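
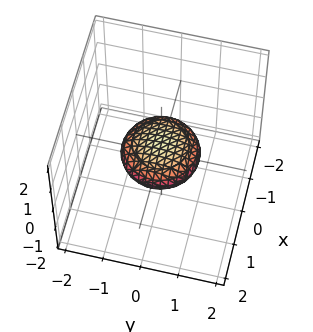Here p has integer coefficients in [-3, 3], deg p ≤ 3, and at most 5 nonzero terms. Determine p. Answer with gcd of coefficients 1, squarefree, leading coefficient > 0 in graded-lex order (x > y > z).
Degree: no degree-1 surface has this shape, so deg p = 2.
Symmetries: every cross-section ⟂ z is a circle, so x, y appear only via x² + y².
From the axis intercepts and sections: the x-axis gridline crossings are at x ∈ {-1, 1}; among the integer gridlines, it crosses the y-axis at y ∈ {-1, 1}.
Assembling these constraints gives the stated polynomial.

x^2 + y^2 + 3*z^2 - 1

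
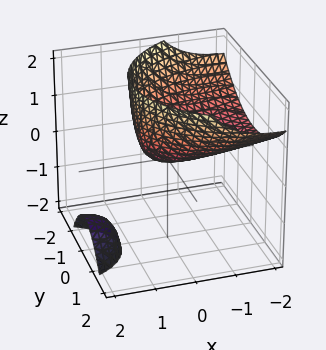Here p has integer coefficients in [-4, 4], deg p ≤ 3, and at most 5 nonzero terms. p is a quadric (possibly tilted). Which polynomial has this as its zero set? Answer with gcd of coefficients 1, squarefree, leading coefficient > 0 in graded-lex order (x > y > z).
x^2 + 3*x*z + 2*y^2 - 3*z

First, I count 2 distinct pieces. They look like related sheets of one shape, so recover p as a whole.
Then, the degree is 2 — a generic line meets the surface in up to 2 points.
Next, observable constraints: it meets the z-axis at z = 0 (among the integer gridlines); it crosses the y-axis at the gridline y = 0.
Finally, fitting integer coefficients to these (and the overall shape) gives p.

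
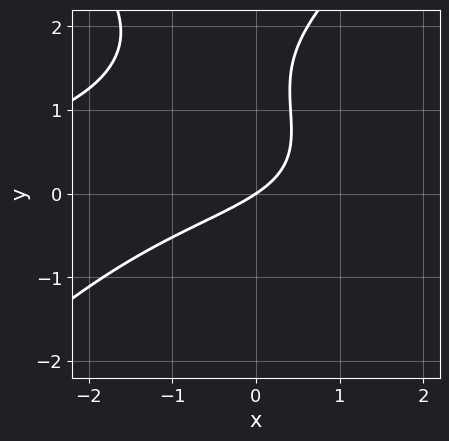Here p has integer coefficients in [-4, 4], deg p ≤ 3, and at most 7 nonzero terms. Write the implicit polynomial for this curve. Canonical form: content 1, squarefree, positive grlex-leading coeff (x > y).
x^2*y - y^3 + 3*y^2 + 2*x - 3*y

deg p = 3. A generic line meets the curve in up to 3 points.
From the axis intercepts and sections: it meets the x-axis at x = 0 (among the integer gridlines); one y-axis crossing is at y = 0.
Matching integer coefficients to the picture gives p.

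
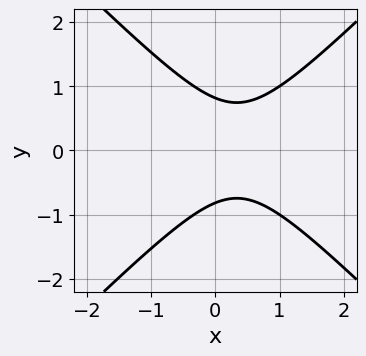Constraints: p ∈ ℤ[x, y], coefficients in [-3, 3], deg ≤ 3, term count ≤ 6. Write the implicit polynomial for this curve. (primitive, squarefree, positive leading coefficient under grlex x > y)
The degree is 2 — no degree-1 curve has this shape.
Symmetries: the y ↦ −y reflection is a symmetry, so y appears only in even powers.
Reading off the gridlines: no x-intercept at any integer in the box.
The integer polynomial consistent with all of this is the stated p.

3*x^2 - 3*y^2 - 2*x + 2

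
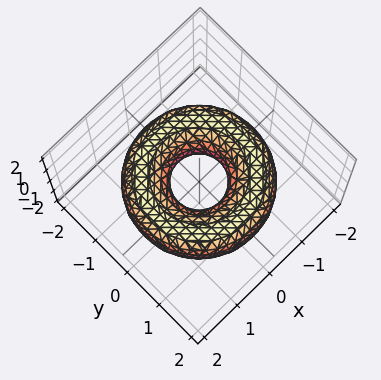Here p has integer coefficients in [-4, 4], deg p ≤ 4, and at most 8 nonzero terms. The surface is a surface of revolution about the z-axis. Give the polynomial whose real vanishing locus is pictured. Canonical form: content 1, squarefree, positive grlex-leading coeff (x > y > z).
First, deg p = 4.
Then, by symmetry, every cross-section ⟂ z is a circle, so x, y appear only via x² + y².
Then, against the integer gridlines: a circular section at z = 0 has radius between 0 and 1; it misses every integer gridline on the z-axis.
Finally, the integer polynomial consistent with all of this is the stated p.

x^4 + 2*x^2*y^2 + y^4 - 3*x^2 - 3*y^2 + 3*z^2 + 1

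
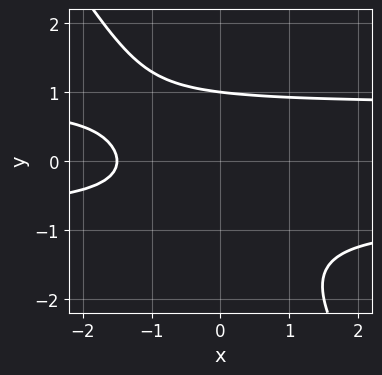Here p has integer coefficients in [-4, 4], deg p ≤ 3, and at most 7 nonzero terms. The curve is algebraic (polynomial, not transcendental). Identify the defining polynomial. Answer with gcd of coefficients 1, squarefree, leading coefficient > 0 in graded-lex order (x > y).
1. deg p = 3.
2. Reading off the gridlines: one y-axis crossing is at y = 1.
3. These observations pin down the coefficients.

3*x*y^2 + 2*y^3 + y^2 - 2*x - 3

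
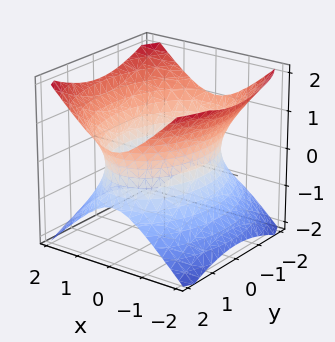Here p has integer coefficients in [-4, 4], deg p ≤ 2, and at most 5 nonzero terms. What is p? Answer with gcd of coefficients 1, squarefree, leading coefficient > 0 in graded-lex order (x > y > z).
(a) deg p = 2. One connected sheet with a waist; a quadric.
(b) Symmetries: the z ↦ −z reflection is a symmetry, so z appears only in even powers; the x ↦ −x reflection is a symmetry, so x appears only in even powers; mirror symmetry y ↦ −y ⇒ only even powers of y.
(c) Reading off the gridlines: no z-intercept at any integer in the box.
(d) Putting this together gives p.

2*x^2 + y^2 - 2*z^2 - 3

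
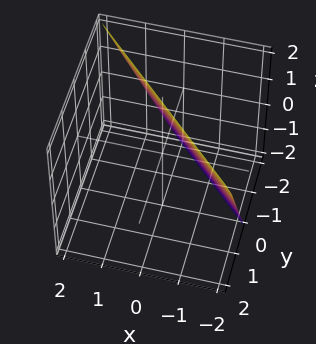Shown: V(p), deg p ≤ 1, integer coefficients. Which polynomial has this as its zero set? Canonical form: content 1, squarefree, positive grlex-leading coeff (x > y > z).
2*x + 2*y - z + 2

1. The degree is 1 — every cross-section is a straight line — this is a plane.
2. Reading off the gridlines: it crosses the x-axis at the gridline x = -1; one y-axis crossing is at y = -1; one z-axis crossing is at z = 2.
3. Putting this together gives p.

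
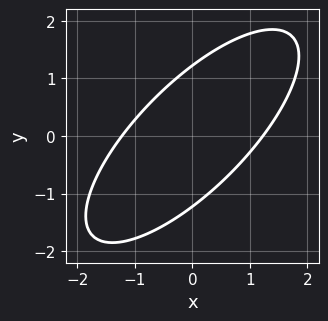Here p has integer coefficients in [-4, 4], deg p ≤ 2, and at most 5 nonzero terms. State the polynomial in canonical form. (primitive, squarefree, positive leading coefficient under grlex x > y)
1. deg p = 2. No degree-1 curve has this shape.
2. Putting this together gives p.

2*x^2 - 3*x*y + 2*y^2 - 3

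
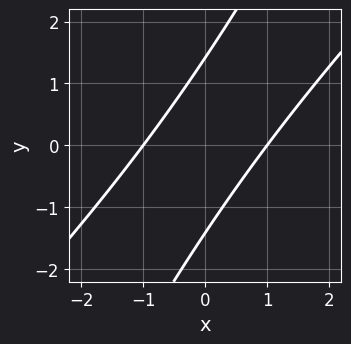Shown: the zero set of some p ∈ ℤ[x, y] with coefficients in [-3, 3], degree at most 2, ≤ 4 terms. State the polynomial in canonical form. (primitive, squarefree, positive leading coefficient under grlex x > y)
Degree: no degree-1 curve has this shape, so deg p = 2.
Observable constraints: the x-axis gridline crossings are at x ∈ {-1, 1}.
The integer polynomial consistent with all of this is the stated p.

2*x^2 - 3*x*y + y^2 - 2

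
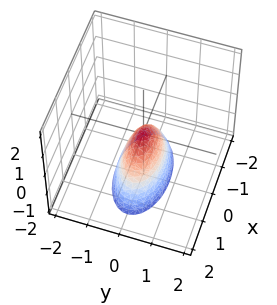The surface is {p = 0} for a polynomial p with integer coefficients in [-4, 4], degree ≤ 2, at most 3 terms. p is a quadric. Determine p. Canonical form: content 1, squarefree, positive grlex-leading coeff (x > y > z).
x^2 + 3*y^2 + z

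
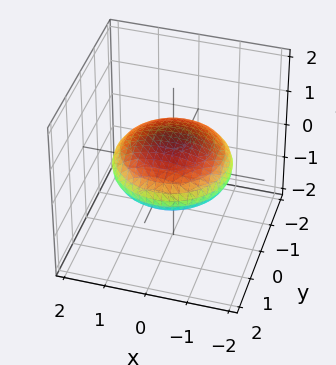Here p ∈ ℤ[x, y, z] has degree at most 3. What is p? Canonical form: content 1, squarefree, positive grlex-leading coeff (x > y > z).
x^2 + y^2 + 3*z^2 - 2

1. Degree: a closed, bounded, convex surface; a quadric, so deg p = 2.
2. Symmetries: mirror symmetry z ↦ −z ⇒ only even powers of z; every cross-section ⟂ z is a circle, so x, y appear only via x² + y².
3. Observable constraints: a circular section at z = 0 has radius between 1 and 2.
4. Solving for integer coefficients yields p as stated.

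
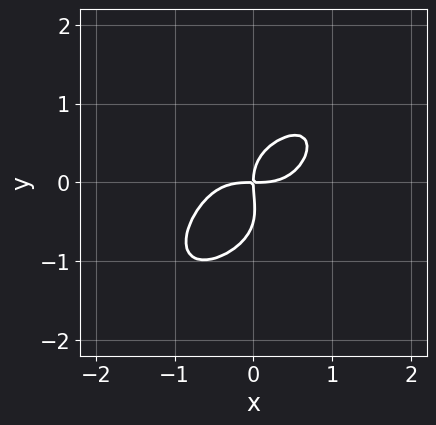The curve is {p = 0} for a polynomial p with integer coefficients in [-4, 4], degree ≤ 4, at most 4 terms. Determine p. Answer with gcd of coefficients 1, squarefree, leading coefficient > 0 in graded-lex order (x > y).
1. deg p = 4. A generic line meets the curve in up to 4 points.
2. Reading off the gridlines: it meets the y-axis at y = 0 (among the integer gridlines); it crosses the x-axis at the gridline x = 0.
3. Putting this together gives p.

2*x^4 + 2*y^4 + y^3 - 2*x*y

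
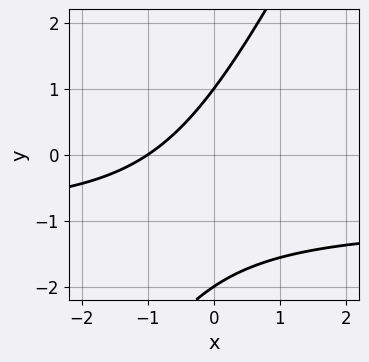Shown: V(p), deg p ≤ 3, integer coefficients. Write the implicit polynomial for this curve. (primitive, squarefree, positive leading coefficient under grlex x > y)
2*x*y - y^2 + 2*x - y + 2

First, deg p = 2. The shape is more complex than any degree-1 curve.
Next, from the visible intercepts: one x-axis crossing is at x = -1; the y-axis gridline crossings are at y ∈ {-2, 1}.
Finally, assembling these constraints gives the stated polynomial.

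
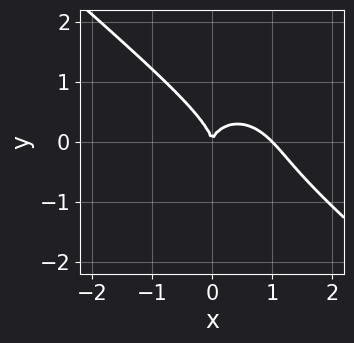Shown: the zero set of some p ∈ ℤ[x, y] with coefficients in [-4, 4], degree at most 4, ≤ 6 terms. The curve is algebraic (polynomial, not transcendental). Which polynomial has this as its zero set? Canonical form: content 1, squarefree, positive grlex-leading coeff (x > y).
3*x^3 + 3*x^2*y + 2*x*y^2 + 3*y^3 - 3*x^2

(a) deg p = 3. A generic line meets the curve in up to 3 points.
(b) From the axis intercepts and sections: it meets the y-axis at y = 0 (among the integer gridlines); among the integer gridlines, it crosses the x-axis at x ∈ {0, 1}.
(c) Matching integer coefficients to the picture gives p.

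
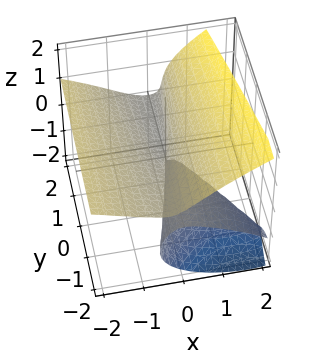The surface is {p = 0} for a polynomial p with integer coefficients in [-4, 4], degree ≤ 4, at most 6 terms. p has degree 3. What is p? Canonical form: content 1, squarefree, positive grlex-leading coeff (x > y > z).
I count 2 distinct pieces. Treating them together as one polynomial.
deg p = 3. No degree-2 surface has this shape.
Against the integer gridlines: it meets the z-axis at z = 0 (among the integer gridlines); it meets the x-axis at x = 0 (among the integer gridlines).
Together with the visible shape, these determine p as stated. Check: (0, -2, 0) on the y-axis lies on the surface, and p(0, -2, 0) = 0. ✓

y*z^2 - 2*z^3 + 2*x^2 + 3*x*z - y*z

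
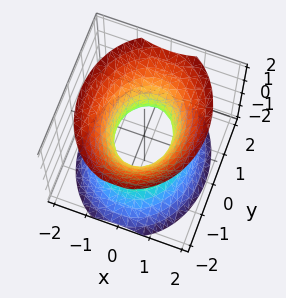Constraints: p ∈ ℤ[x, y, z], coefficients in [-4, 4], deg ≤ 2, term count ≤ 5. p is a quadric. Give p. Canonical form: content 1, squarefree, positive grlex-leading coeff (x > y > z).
1. Degree: an hourglass — one-sheet hyperboloid; a quadric, so deg p = 2.
2. Symmetries: mirror symmetry x ↦ −x ⇒ only even powers of x; the z ↦ −z reflection is a symmetry, so z appears only in even powers; the y ↦ −y reflection is a symmetry, so y appears only in even powers.
3. Reading off the gridlines: the surface avoids every integer z-axis point in the box; among the integer gridlines, it crosses the y-axis at y ∈ {-1, 1}.
4. Matching integer coefficients to the picture gives p.

3*x^2 + 2*y^2 - 2*z^2 - 2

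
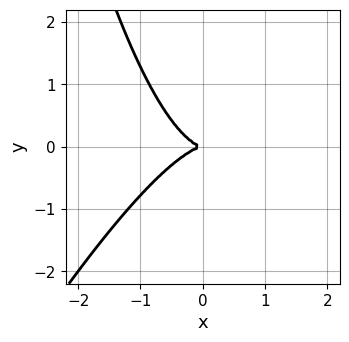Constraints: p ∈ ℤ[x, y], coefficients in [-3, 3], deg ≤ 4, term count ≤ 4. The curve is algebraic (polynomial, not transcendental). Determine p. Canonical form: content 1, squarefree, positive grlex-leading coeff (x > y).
1. deg p = 3. No degree-2 curve has this shape.
2. Checking where it meets the axes: one y-axis crossing is at y = 0; it crosses the x-axis at the gridline x = 0.
3. Matching integer coefficients to the picture gives p.

2*x^3 - x^2*y + 2*y^2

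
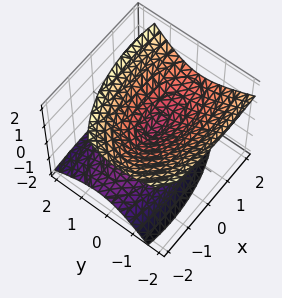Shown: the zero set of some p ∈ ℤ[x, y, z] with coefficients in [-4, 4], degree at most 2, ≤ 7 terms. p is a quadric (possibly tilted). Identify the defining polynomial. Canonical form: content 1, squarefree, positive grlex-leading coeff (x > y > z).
x^2 - x*z + 3*y^2 + 2*y*z - 3*z^2

(a) The picture has 2 separate pieces. Treating them together as one polynomial.
(b) Degree: a generic line meets the surface in up to 2 points, so deg p = 2.
(c) Against the integer gridlines: it crosses the x-axis at the gridline x = 0; one z-axis crossing is at z = 0; it crosses the y-axis at the gridline y = 0.
(d) These observations pin down the coefficients.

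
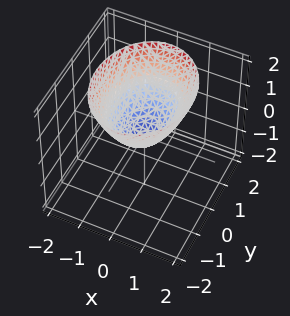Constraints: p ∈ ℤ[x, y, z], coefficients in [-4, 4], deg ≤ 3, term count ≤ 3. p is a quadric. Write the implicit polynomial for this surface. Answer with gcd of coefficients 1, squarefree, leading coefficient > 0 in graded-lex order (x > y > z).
3*x^2 + 2*y^2 - 3*z

1. The degree is 2 — a single bowl opening along one axis; a quadric.
2. Symmetries: it's symmetric under y → −y, forcing even powers of y; it's symmetric under x → −x, forcing even powers of x.
3. Checking where it meets the axes: one y-axis crossing is at y = 0; one z-axis crossing is at z = 0; one x-axis crossing is at x = 0.
4. Solving for integer coefficients yields p as stated.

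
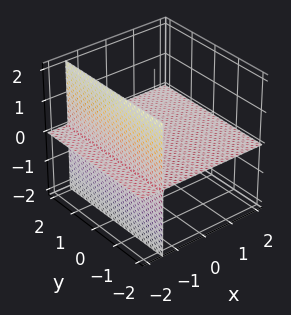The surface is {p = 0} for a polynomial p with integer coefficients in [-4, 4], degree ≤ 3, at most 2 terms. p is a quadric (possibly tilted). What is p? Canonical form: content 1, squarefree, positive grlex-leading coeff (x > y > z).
2*x*z + 3*z

First, the picture has 2 separate pieces. Treating them together as one polynomial.
Next, the degree is 2 — a generic line meets the surface in up to 2 points.
Next, against the integer gridlines: the visible x-axis segment lies entirely on the surface; the visible y-axis segment lies entirely on the surface; it crosses the z-axis at the gridline z = 0.
Finally, together with the visible shape, these determine p as stated.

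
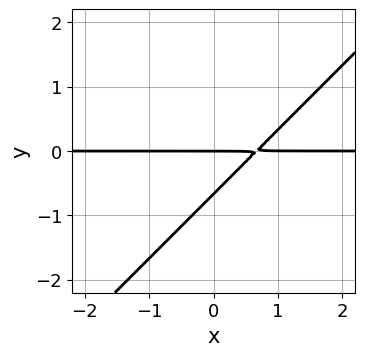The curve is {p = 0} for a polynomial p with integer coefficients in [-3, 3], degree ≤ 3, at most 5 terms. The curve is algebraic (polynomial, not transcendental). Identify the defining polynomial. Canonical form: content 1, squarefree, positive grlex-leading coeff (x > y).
(a) Degree: a generic line meets the curve in up to 2 points, so deg p = 2.
(b) From the visible intercepts: one y-axis crossing is at y = 0; the visible x-axis segment lies entirely on the curve.
(c) Fitting integer coefficients to these (and the overall shape) gives p.

3*x*y - 3*y^2 - 2*y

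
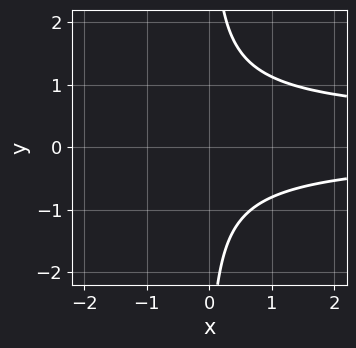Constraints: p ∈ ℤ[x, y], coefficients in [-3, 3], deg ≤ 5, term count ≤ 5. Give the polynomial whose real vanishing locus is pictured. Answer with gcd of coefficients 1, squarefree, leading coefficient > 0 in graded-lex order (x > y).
x*y^3 + 3*x*y^2 - x*y - y - 3

First, deg p = 4. A generic line meets the curve in up to 4 points.
Then, reading off the gridlines: no y-intercept at any integer in the box; the curve avoids every integer x-axis point in the box.
Finally, the integer polynomial consistent with all of this is the stated p.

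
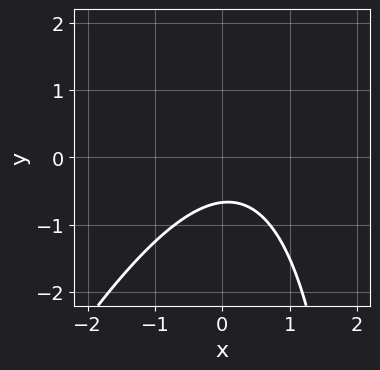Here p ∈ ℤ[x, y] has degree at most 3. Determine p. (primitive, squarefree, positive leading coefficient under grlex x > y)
2*x^2 - x*y - x + 3*y + 2

First, deg p = 2.
Then, from the axis intercepts and sections: it misses every integer gridline on the x-axis.
Finally, the integer polynomial consistent with all of this is the stated p.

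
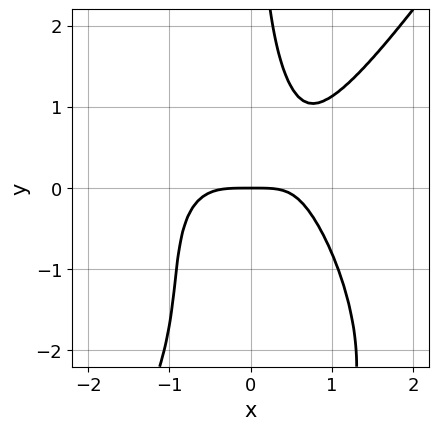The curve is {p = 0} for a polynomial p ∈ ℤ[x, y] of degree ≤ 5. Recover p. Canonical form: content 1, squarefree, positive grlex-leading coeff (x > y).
3*x^4 - x*y^3 - 3*x*y^2 - x*y + 3*y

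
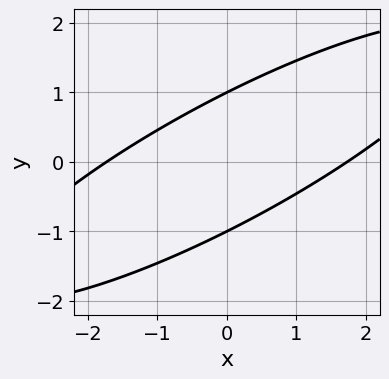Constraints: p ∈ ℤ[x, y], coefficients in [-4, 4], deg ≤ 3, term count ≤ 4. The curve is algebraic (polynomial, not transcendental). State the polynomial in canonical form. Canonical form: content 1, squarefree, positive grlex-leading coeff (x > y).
(a) Degree: no degree-1 curve has this shape, so deg p = 2.
(b) From the visible intercepts: the y-axis gridline crossings are at y ∈ {-1, 1}.
(c) Together with the visible shape, these determine p as stated.

x^2 - 3*x*y + 3*y^2 - 3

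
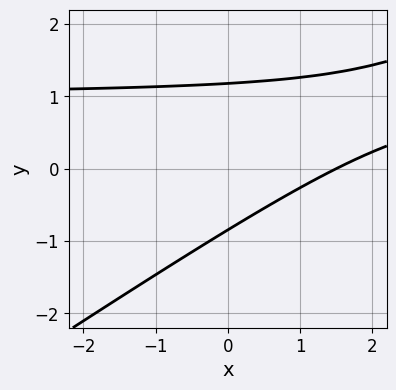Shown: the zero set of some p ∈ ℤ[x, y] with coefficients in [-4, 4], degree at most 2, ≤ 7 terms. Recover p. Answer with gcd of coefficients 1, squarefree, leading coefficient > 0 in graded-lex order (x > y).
2*x*y - 3*y^2 - 2*x + y + 3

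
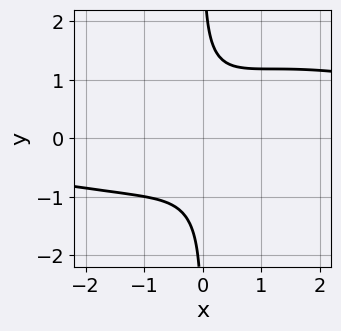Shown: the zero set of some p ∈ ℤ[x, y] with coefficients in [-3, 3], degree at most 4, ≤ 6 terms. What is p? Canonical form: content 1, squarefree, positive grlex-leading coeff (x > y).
x^3*y + 3*x*y^3 - x^2*y - 3*x^2 - 2

(a) deg p = 4.
(b) Checking where it meets the axes: it misses every integer gridline on the x-axis; the curve avoids every integer y-axis point in the box.
(c) Solving for integer coefficients yields p as stated.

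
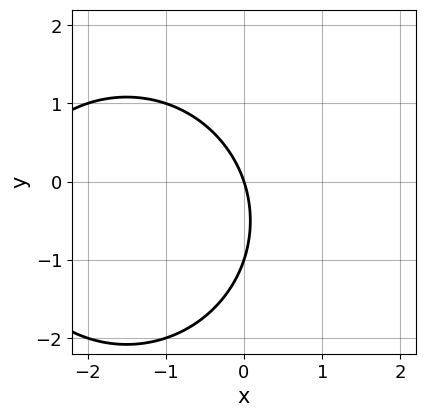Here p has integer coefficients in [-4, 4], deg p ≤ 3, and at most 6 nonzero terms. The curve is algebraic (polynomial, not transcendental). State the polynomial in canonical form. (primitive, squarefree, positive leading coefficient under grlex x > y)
deg p = 2. The shape is more complex than any degree-1 curve.
Observable constraints: it meets the x-axis at x = 0 (among the integer gridlines); the y-axis gridline crossings are at y ∈ {-1, 0}.
The integer polynomial consistent with all of this is the stated p.

x^2 + y^2 + 3*x + y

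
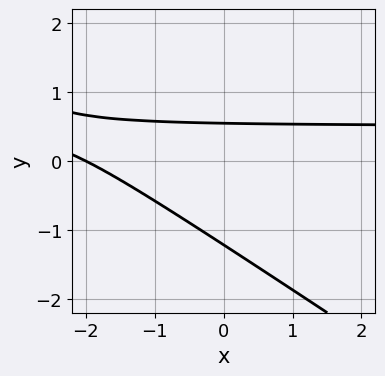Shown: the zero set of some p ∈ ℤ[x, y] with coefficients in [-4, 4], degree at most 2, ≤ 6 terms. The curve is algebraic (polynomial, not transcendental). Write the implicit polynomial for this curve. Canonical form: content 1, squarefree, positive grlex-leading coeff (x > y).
2*x*y + 3*y^2 - x + 2*y - 2

First, deg p = 2. No degree-1 curve has this shape.
Next, from the visible intercepts: one x-axis crossing is at x = -2.
Finally, these observations pin down the coefficients.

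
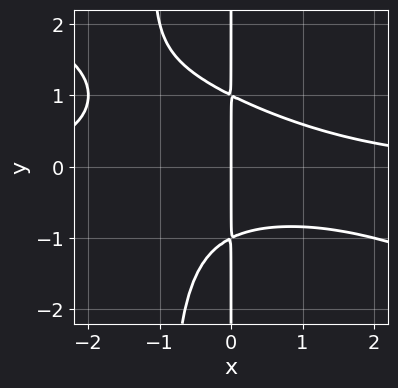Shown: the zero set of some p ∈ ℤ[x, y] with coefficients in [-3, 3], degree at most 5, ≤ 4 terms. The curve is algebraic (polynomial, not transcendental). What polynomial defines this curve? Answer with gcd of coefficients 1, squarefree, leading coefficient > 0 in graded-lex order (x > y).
deg p = 4. No degree-3 curve has this shape.
From the visible intercepts: every point of the y-axis in the box is on the curve; one x-axis crossing is at x = 0.
The integer polynomial consistent with all of this is the stated p.

x^3*y + 2*x^2*y^2 + 2*x*y^2 - 2*x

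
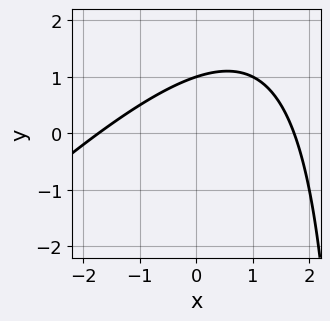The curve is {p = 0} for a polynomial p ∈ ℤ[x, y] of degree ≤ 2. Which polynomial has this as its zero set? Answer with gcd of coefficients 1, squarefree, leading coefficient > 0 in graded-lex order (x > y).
x^2 - x*y + 3*y - 3

1. Degree: no degree-1 curve has this shape, so deg p = 2.
2. From the visible intercepts: it crosses the y-axis at the gridline y = 1.
3. Matching integer coefficients to the picture gives p.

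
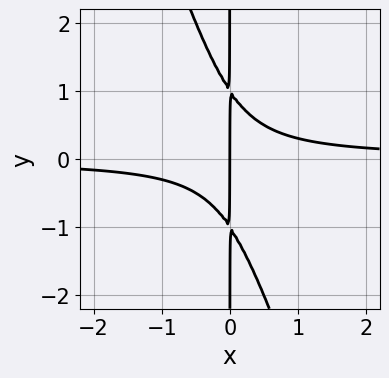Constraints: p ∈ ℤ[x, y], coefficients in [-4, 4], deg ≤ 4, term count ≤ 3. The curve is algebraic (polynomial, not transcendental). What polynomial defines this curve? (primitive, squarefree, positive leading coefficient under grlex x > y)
First, degree: a generic line meets the curve in up to 3 points, so deg p = 3.
Then, against the integer gridlines: the visible y-axis segment lies entirely on the curve; one x-axis crossing is at x = 0.
Finally, these observations pin down the coefficients.

3*x^2*y + x*y^2 - x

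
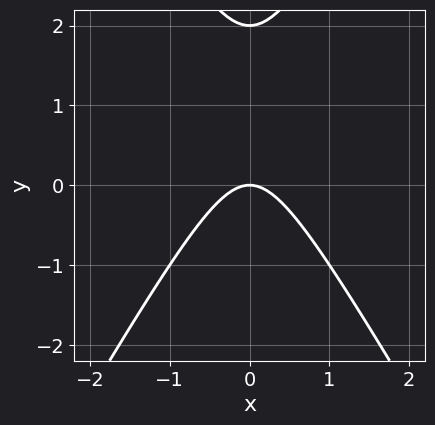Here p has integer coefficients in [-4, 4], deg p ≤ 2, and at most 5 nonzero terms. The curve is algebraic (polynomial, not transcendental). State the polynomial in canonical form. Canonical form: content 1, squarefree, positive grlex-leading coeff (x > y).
First, the degree is 2 — no degree-1 curve has this shape.
Next, symmetries: it's symmetric under x → −x, forcing even powers of x.
Then, reading off the gridlines: the y-axis gridline crossings are at y ∈ {0, 2}; it crosses the x-axis at the gridline x = 0.
Finally, fitting integer coefficients to these (and the overall shape) gives p.

3*x^2 - y^2 + 2*y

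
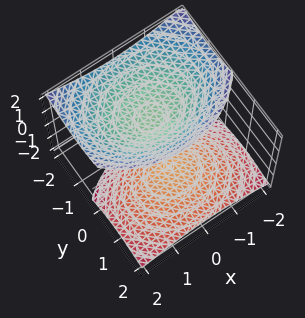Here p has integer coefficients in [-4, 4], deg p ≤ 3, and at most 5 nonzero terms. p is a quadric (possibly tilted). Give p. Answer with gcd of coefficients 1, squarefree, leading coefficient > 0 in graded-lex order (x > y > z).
2*x^2 + 3*y^2 + 3*y*z - 3*z^2 + 3

1. There are 2 components.
2. Degree: no degree-1 surface has this shape, so deg p = 2.
3. Observable constraints: the z-axis gridline crossings are at z ∈ {-1, 1}; it misses every integer gridline on the x-axis; it misses every integer gridline on the y-axis.
4. Fitting integer coefficients to these (and the overall shape) gives p.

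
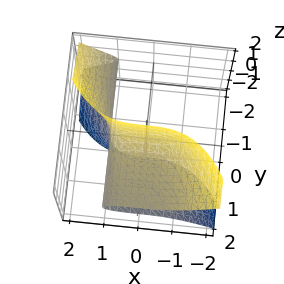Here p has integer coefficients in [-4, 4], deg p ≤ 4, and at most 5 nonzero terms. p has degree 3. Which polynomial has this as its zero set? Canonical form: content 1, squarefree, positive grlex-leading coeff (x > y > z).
1. The degree is 3 — the shape is more complex than any degree-2 surface.
2. Checking where it meets the axes: no z-intercept at any integer in the box; one x-axis crossing is at x = 1.
3. Assembling these constraints gives the stated polynomial.

x^3 + 2*y*z^2 - 1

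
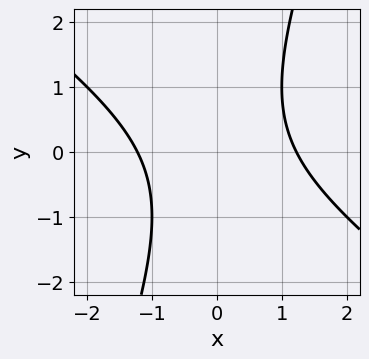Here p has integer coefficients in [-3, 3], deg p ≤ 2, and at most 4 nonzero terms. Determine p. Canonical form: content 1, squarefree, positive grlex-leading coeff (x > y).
2*x^2 + 2*x*y - y^2 - 3

1. deg p = 2. The shape is more complex than any degree-1 curve.
2. Observable constraints: the curve avoids every integer y-axis point in the box.
3. Matching integer coefficients to the picture gives p.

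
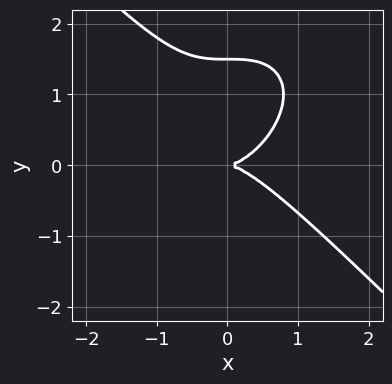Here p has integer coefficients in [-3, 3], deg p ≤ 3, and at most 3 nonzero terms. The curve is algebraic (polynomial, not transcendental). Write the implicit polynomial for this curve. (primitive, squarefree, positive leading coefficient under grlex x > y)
2*x^3 + 2*y^3 - 3*y^2

(a) Degree: no degree-2 curve has this shape, so deg p = 3.
(b) Against the integer gridlines: it crosses the y-axis at the gridline y = 0; one x-axis crossing is at x = 0.
(c) Together with the visible shape, these determine p as stated.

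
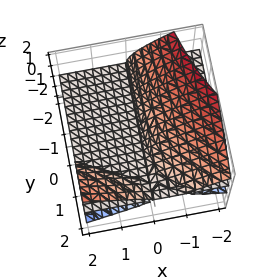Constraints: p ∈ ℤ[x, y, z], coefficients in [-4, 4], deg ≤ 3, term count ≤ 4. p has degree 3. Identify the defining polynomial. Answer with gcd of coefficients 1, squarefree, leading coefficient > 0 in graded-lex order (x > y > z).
1. The picture has 2 separate pieces. Treating them together as one polynomial.
2. Degree: no degree-2 surface has this shape, so deg p = 3.
3. Reading off the gridlines: it meets the z-axis at z = 0 (among the integer gridlines); the visible y-axis segment lies entirely on the surface; the visible x-axis segment lies entirely on the surface.
4. Matching integer coefficients to the picture gives p.

x^2*z + 2*x*y*z - 3*z^3 - 3*x*z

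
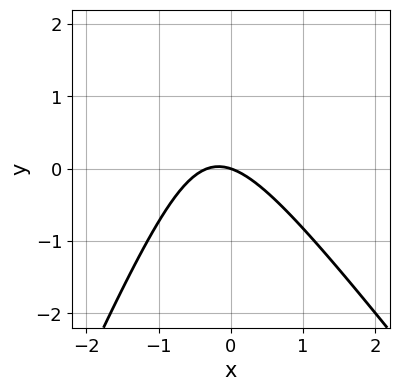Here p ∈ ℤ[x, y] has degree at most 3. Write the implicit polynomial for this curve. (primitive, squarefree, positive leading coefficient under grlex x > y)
1. The degree is 2 — the shape is more complex than any degree-1 curve.
2. Against the integer gridlines: it meets the x-axis at x = 0 (among the integer gridlines); one y-axis crossing is at y = 0.
3. The integer polynomial consistent with all of this is the stated p.

3*x^2 + x*y - y^2 + x + 3*y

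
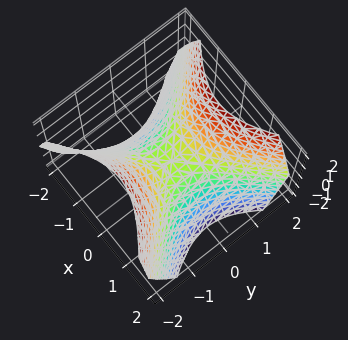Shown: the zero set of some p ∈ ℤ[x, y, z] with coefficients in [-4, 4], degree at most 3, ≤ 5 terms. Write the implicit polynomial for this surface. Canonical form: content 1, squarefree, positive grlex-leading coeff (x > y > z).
x^2 - y^2 + z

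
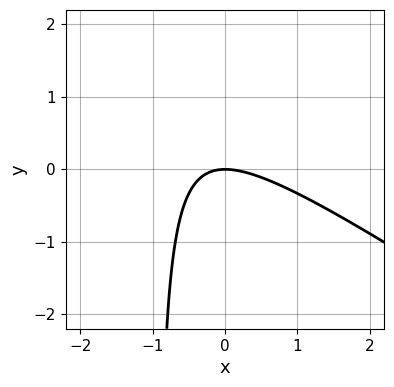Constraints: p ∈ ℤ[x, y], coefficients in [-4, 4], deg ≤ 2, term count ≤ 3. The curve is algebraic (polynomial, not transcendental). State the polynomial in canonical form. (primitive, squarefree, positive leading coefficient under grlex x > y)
2*x^2 + 3*x*y + 3*y

First, degree: the shape is more complex than any degree-1 curve, so deg p = 2.
Then, against the integer gridlines: one x-axis crossing is at x = 0; it crosses the y-axis at the gridline y = 0.
Finally, matching integer coefficients to the picture gives p.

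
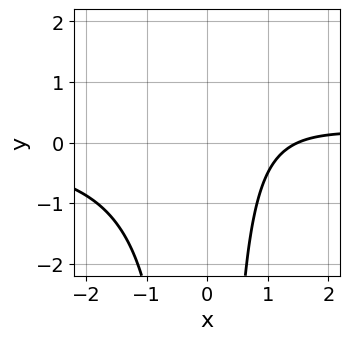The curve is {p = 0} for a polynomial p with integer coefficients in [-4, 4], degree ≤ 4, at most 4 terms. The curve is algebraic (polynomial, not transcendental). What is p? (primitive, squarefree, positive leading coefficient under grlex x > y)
2*x^2*y - 2*x + 3

(a) deg p = 3.
(b) Reading off the gridlines: no y-intercept at any integer in the box.
(c) Matching integer coefficients to the picture gives p.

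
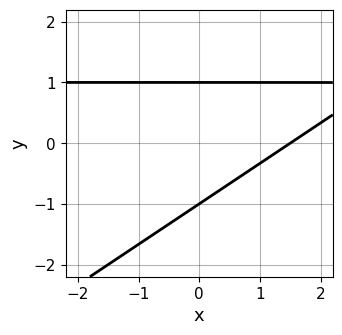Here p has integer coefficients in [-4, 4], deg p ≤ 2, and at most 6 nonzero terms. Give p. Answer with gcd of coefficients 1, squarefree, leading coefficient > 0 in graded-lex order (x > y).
The degree is 2 — no degree-1 curve has this shape.
Checking where it meets the axes: among the integer gridlines, it crosses the y-axis at y ∈ {-1, 1}.
Fitting integer coefficients to these (and the overall shape) gives p.

2*x*y - 3*y^2 - 2*x + 3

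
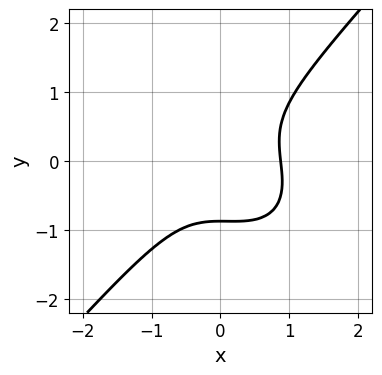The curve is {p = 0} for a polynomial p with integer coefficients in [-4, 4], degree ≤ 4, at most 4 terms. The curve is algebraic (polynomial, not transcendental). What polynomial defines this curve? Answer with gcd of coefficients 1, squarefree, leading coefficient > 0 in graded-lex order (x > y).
3*x^3 + x^2*y - 3*y^3 - 2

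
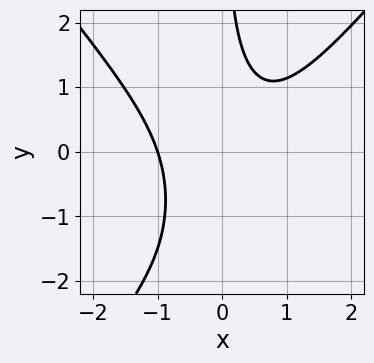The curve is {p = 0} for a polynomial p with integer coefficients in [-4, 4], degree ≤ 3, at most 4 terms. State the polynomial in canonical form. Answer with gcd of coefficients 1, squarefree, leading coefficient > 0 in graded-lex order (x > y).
(a) deg p = 3. No degree-2 curve has this shape.
(b) From the axis intercepts and sections: one x-axis crossing is at x = -1; no y-intercept at any integer in the box.
(c) Fitting integer coefficients to these (and the overall shape) gives p.

3*x^3 - 2*x*y^2 - 3*x*y + 3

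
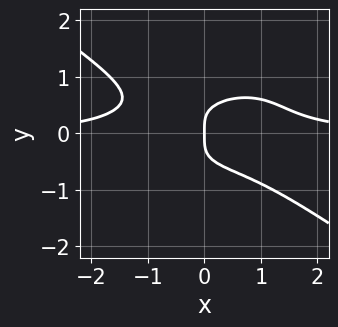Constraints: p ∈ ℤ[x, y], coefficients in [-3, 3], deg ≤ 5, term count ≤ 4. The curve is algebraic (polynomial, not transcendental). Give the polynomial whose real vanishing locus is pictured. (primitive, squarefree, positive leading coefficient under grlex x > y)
x^3*y + 3*y^4 - x

First, deg p = 4. A generic line meets the curve in up to 4 points.
Next, from the visible intercepts: it crosses the y-axis at the gridline y = 0; it crosses the x-axis at the gridline x = 0.
Finally, the integer polynomial consistent with all of this is the stated p.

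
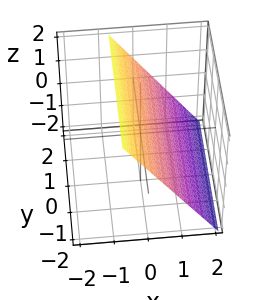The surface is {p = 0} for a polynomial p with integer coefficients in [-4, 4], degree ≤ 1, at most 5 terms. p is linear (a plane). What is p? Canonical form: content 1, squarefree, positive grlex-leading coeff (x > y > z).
(a) Degree: the surface is flat (a plane), so deg p = 1.
(b) Against the integer gridlines: no y-intercept at any integer in the box; one z-axis crossing is at z = 1.
(c) Matching integer coefficients to the picture gives p.

3*x + 2*z - 2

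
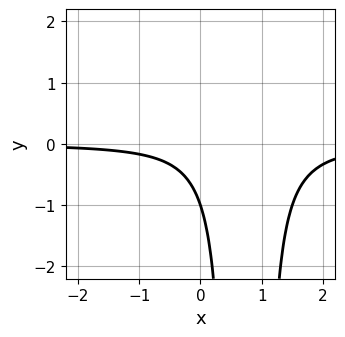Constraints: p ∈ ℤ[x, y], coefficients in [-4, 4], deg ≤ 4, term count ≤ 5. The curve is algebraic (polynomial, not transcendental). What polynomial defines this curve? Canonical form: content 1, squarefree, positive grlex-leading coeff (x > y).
2*x^2*y - 3*x*y + y + 1

(a) Degree: the shape is more complex than any degree-2 curve, so deg p = 3.
(b) Against the integer gridlines: no x-intercept at any integer in the box; it crosses the y-axis at the gridline y = -1.
(c) Matching integer coefficients to the picture gives p.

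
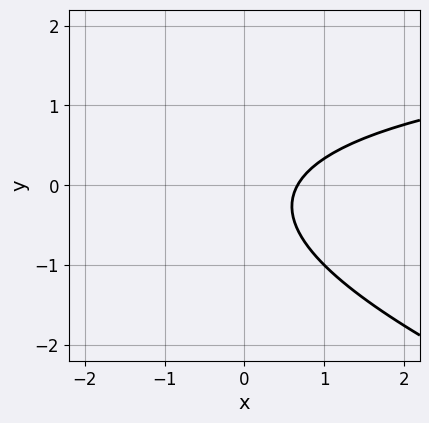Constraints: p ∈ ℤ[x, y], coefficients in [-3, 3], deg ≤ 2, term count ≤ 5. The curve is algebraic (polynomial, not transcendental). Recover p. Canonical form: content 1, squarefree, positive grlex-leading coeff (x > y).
x*y + 3*y^2 - 3*x + y + 2

Degree: the shape is more complex than any degree-1 curve, so deg p = 2.
From the visible intercepts: no y-intercept at any integer in the box.
Matching integer coefficients to the picture gives p.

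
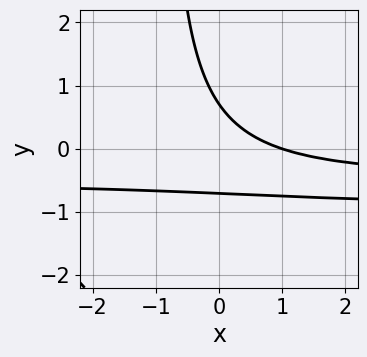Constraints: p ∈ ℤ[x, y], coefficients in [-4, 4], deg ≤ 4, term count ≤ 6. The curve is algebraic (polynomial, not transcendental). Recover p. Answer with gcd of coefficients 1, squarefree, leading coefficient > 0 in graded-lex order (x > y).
2*x*y^2 + 3*x*y + 2*y^2 + x - 1

1. Degree: no degree-2 curve has this shape, so deg p = 3.
2. From the visible intercepts: one x-axis crossing is at x = 1.
3. The integer polynomial consistent with all of this is the stated p.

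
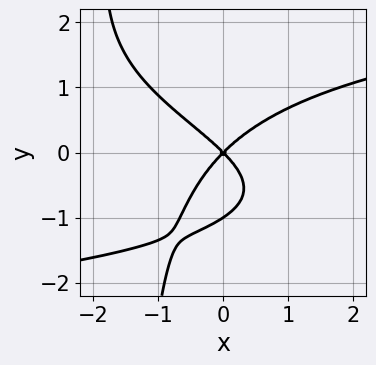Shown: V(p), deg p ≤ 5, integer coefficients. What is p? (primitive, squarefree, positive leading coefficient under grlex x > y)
2*x*y^3 + 3*y^3 - 3*x^2 + 3*y^2

1. The degree is 4 — the shape is more complex than any degree-3 curve.
2. From the visible intercepts: one x-axis crossing is at x = 0; among the integer gridlines, it crosses the y-axis at y ∈ {-1, 0}.
3. Solving for integer coefficients yields p as stated.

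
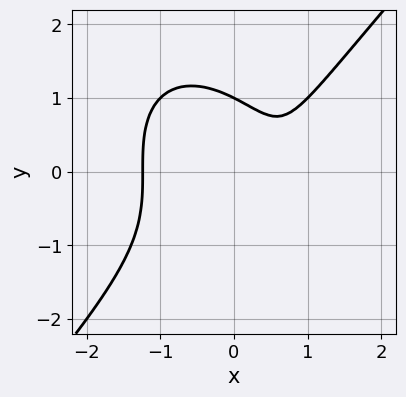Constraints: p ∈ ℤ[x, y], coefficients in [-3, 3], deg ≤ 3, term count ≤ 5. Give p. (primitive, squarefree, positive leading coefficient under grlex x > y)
3*x^3 - 2*y^3 - 3*x + 2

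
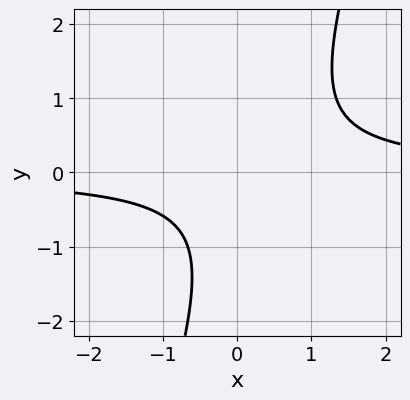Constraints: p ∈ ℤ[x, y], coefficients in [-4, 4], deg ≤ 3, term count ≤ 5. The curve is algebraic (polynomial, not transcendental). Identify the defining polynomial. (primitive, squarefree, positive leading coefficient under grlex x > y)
Degree: the shape is more complex than any degree-1 curve, so deg p = 2.
Reading off the gridlines: the curve avoids every integer y-axis point in the box; it misses every integer gridline on the x-axis.
These observations pin down the coefficients.

3*x*y - y^2 - y - 2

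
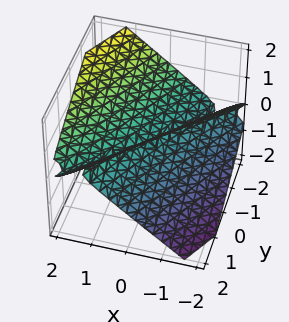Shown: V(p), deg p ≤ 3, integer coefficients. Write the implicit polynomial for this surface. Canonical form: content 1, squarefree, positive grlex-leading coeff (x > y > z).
2*x^2 - 3*x*y + y^2 + y*z - 3*z^2

(a) deg p = 2. A generic line meets the surface in up to 2 points.
(b) From the axis intercepts and sections: it meets the y-axis at y = 0 (among the integer gridlines); it meets the x-axis at x = 0 (among the integer gridlines); it meets the z-axis at z = 0 (among the integer gridlines).
(c) The integer polynomial consistent with all of this is the stated p.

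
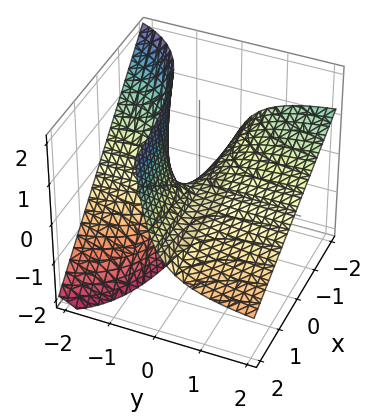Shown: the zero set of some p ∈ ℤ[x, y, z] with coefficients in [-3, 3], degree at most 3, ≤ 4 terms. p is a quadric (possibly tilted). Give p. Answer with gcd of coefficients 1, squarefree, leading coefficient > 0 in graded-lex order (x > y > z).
2*x*y + 3*y*z + 2*z

1. The degree is 2 — the shape is more complex than any degree-1 surface.
2. Checking where it meets the axes: every point of the y-axis in the box is on the surface; it crosses the z-axis at the gridline z = 0.
3. Matching integer coefficients to the picture gives p. Check: (-2, 0, 0) on the x-axis lies on the surface, and p(-2, 0, 0) = 0. ✓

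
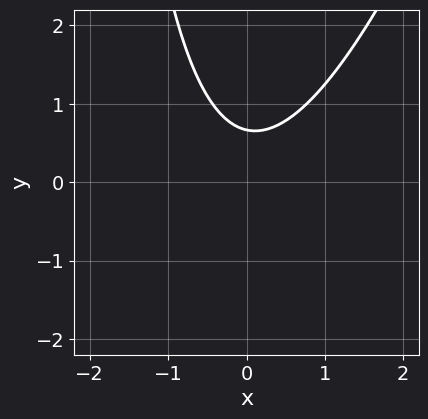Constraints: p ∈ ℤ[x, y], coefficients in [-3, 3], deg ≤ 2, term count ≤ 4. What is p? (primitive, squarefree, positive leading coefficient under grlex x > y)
1. Degree: a generic line meets the curve in up to 2 points, so deg p = 2.
2. Observable constraints: the curve avoids every integer x-axis point in the box.
3. Solving for integer coefficients yields p as stated.

3*x^2 - x*y - 3*y + 2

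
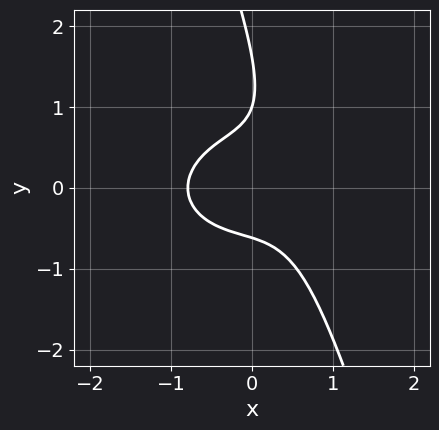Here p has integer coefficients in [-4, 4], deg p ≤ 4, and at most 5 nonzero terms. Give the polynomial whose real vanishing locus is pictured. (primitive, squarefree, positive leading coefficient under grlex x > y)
2*x^3 + 3*x*y^2 + y^3 - 2*y^2 + 1

First, degree: the shape is more complex than any degree-2 curve, so deg p = 3.
Next, from the axis intercepts and sections: one y-axis crossing is at y = 1.
Finally, the integer polynomial consistent with all of this is the stated p.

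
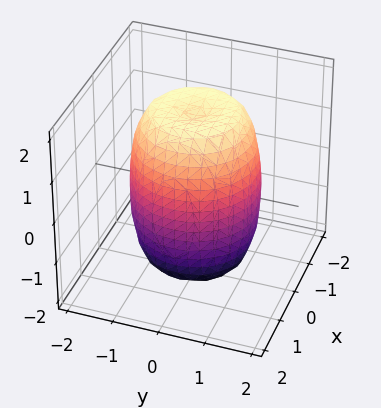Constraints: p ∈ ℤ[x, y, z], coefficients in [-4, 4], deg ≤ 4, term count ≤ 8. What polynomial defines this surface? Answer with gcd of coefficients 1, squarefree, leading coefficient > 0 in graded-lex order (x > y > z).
2*x^4 + 4*x^2*y^2 + 2*y^4 - 2*x^2 - 2*y^2 + z^2 - 3

deg p = 4. No degree-3 surface has this shape.
Symmetry: the z-axis is an axis of rotation, so x and y enter only as x² + y².
Observable constraints: a circular section at z = 0 has radius between 1 and 2.
Together with the visible shape, these determine p as stated.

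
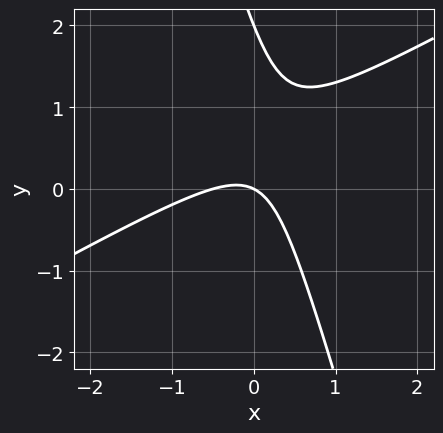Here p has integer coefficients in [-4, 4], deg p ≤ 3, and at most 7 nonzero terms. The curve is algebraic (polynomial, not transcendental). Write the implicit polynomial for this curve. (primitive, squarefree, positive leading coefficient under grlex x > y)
The degree is 2 — no degree-1 curve has this shape.
Against the integer gridlines: among the integer gridlines, it crosses the y-axis at y ∈ {0, 2}; one x-axis crossing is at x = 0.
Matching integer coefficients to the picture gives p.

2*x^2 - 3*x*y - y^2 + x + 2*y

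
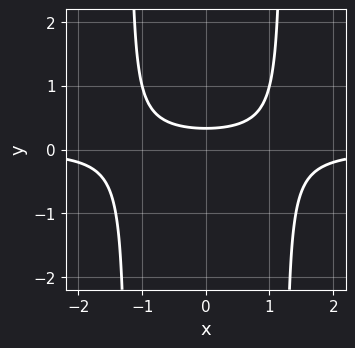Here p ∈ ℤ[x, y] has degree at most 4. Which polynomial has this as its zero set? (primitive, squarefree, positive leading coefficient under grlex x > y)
deg p = 3.
Symmetries: it's symmetric under x → −x, forcing even powers of x.
Observable constraints: it misses every integer gridline on the x-axis.
Putting this together gives p.

2*x^2*y - 3*y + 1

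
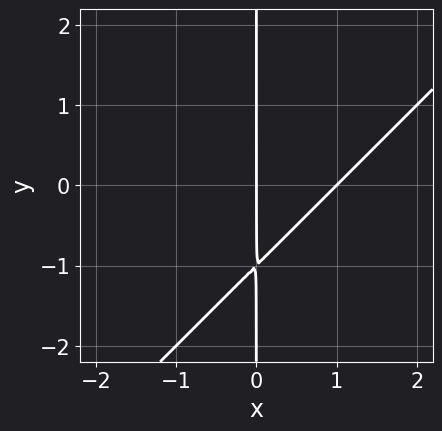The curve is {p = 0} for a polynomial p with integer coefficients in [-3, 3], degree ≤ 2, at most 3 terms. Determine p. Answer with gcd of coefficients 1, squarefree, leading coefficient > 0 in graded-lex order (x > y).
x^2 - x*y - x

First, the degree is 2 — no degree-1 curve has this shape.
Next, checking where it meets the axes: among the integer gridlines, it crosses the x-axis at x ∈ {0, 1}; every point of the y-axis in the box is on the curve.
Finally, solving for integer coefficients yields p as stated.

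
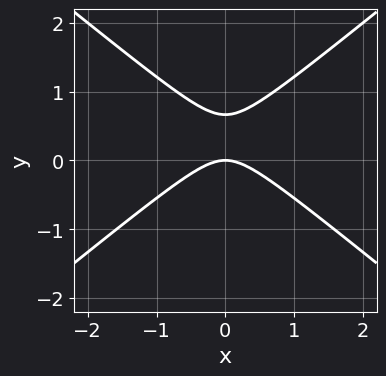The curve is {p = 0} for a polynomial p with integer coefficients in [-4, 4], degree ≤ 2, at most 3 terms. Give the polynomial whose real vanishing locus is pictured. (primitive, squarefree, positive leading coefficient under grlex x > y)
2*x^2 - 3*y^2 + 2*y

1. Degree: a generic line meets the curve in up to 2 points, so deg p = 2.
2. Symmetries: the x ↦ −x reflection is a symmetry, so x appears only in even powers.
3. Observable constraints: one x-axis crossing is at x = 0; one y-axis crossing is at y = 0.
4. Together with the visible shape, these determine p as stated.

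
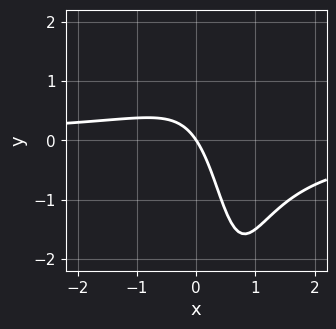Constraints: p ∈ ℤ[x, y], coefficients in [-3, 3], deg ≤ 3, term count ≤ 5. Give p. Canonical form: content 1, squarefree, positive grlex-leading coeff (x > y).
Degree: a generic line meets the curve in up to 3 points, so deg p = 3.
From the axis intercepts and sections: one y-axis crossing is at y = 0; it crosses the x-axis at the gridline x = 0.
These observations pin down the coefficients.

3*x^2*y - 3*x*y + 3*x + 2*y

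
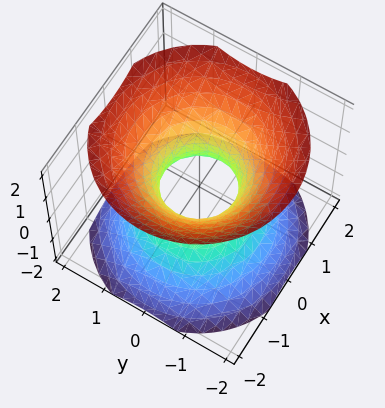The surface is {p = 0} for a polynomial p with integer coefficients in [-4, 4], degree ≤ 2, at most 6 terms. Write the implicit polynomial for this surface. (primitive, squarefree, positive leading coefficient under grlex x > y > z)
1. Degree: one connected sheet with a waist; a quadric, so deg p = 2.
2. By symmetry, the surface is invariant under rotation about z: p = q(x² + y², z); mirror symmetry z ↦ −z ⇒ only even powers of z.
3. From the axis intercepts and sections: the surface avoids every integer z-axis point in the box; a circular section at z = -1 has radius between 1 and 2.
4. Fitting integer coefficients to these (and the overall shape) gives p.

3*x^2 + 3*y^2 - 3*z^2 - 2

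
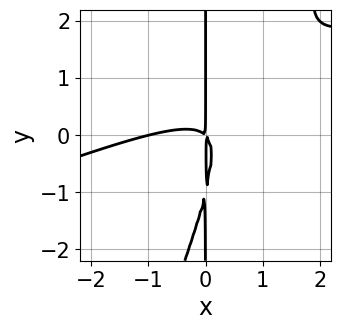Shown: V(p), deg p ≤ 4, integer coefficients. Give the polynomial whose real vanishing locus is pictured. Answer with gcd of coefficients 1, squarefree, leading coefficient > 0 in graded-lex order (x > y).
Degree: the shape is more complex than any degree-2 curve, so deg p = 3.
Against the integer gridlines: every point of the y-axis in the box is on the curve; it crosses the x-axis at the gridline x = -1.
Matching integer coefficients to the picture gives p.

x^3 - 3*x^2*y + x*y^2 + x^2 + x*y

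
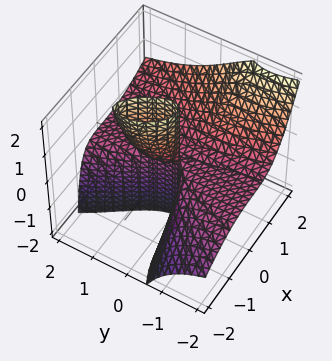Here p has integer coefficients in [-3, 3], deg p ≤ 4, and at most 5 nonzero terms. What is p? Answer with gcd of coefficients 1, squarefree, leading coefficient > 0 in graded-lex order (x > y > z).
(a) The picture has 2 separate pieces. They look like related sheets of one shape, so recover p as a whole.
(b) Degree: the shape is more complex than any degree-2 surface, so deg p = 3.
(c) Reading off the gridlines: the visible z-axis segment lies entirely on the surface; it meets the x-axis at x = 0 (among the integer gridlines).
(d) Assembling these constraints gives the stated polynomial. Check: (0, 1, 0) on the y-axis lies on the surface, and p(0, 1, 0) = 0. ✓

2*x^3 - 2*x^2*z - 3*x*y*z - 2*y^2*z - 2*x*z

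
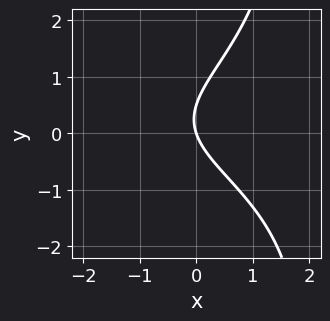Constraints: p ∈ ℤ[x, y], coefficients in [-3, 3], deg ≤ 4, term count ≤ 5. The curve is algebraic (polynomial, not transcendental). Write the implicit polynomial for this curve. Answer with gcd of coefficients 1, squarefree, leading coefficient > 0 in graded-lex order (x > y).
Degree: no degree-2 curve has this shape, so deg p = 3.
From the visible intercepts: it crosses the y-axis at the gridline y = 0; one x-axis crossing is at x = 0.
Matching integer coefficients to the picture gives p.

x*y^2 - 2*y^2 + 3*x + y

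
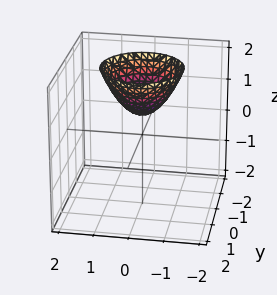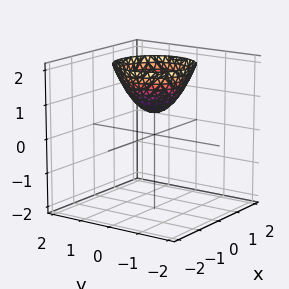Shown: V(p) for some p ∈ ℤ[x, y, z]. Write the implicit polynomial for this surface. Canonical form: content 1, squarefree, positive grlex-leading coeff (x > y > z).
3*x^2 + 3*y^2 - 3*z + 2

The degree is 2 — the shape is more complex than any degree-1 surface.
Symmetries: the surface is invariant under rotation about z: p = q(x² + y², z).
Reading off the gridlines: the surface avoids every integer x-axis point in the box; a circular section at z = 2 has radius between 1 and 2.
These observations pin down the coefficients.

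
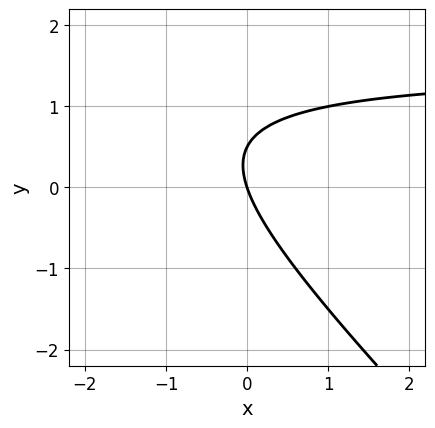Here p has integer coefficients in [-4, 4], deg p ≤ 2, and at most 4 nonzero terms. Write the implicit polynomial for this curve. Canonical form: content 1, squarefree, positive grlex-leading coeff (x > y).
2*x*y + 2*y^2 - 3*x - y

1. The degree is 2 — a generic line meets the curve in up to 2 points.
2. Observable constraints: one y-axis crossing is at y = 0; one x-axis crossing is at x = 0.
3. Solving for integer coefficients yields p as stated.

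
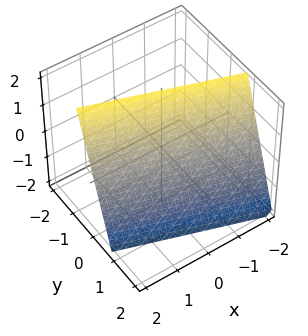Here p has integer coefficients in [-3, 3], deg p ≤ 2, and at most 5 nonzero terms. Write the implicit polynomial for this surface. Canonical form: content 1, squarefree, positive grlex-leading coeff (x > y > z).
First, the degree is 1 — every cross-section is a straight line — this is a plane.
Then, observable constraints: it crosses the z-axis at the gridline z = 2; one x-axis crossing is at x = 2.
Finally, together with the visible shape, these determine p as stated.

x + 3*y + z - 2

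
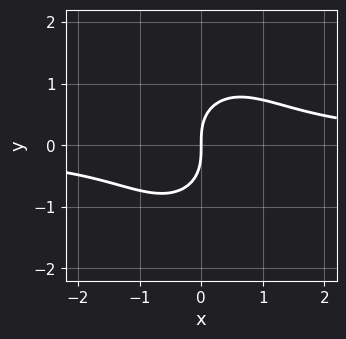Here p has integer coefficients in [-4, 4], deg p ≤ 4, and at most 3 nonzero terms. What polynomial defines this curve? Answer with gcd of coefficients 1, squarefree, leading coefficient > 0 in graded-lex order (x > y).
The degree is 3 — no degree-2 curve has this shape.
Observable constraints: it meets the x-axis at x = 0 (among the integer gridlines); it crosses the y-axis at the gridline y = 0.
Together with the visible shape, these determine p as stated.

3*x^2*y + 2*y^3 - 3*x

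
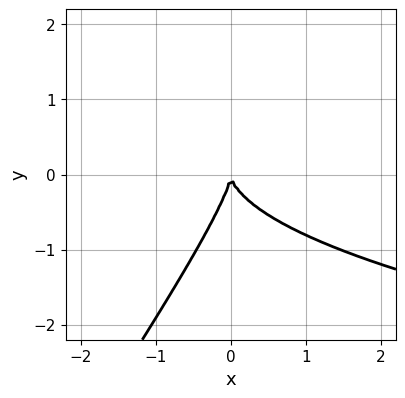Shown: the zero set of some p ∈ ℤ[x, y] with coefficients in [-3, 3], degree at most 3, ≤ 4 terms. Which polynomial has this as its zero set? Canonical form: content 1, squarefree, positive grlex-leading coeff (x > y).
The degree is 3 — no degree-2 curve has this shape.
Observable constraints: it crosses the y-axis at the gridline y = 0; one x-axis crossing is at x = 0.
Solving for integer coefficients yields p as stated.

3*x*y^2 - 2*y^3 - 3*x^2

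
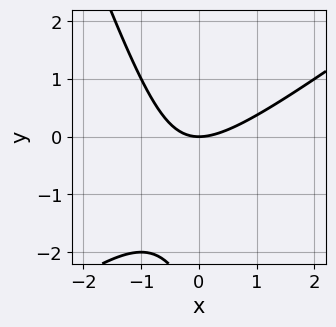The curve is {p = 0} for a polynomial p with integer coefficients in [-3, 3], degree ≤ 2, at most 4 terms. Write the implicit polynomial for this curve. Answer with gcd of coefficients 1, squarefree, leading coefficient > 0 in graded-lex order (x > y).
The degree is 2 — no degree-1 curve has this shape.
Against the integer gridlines: one y-axis crossing is at y = 0; it crosses the x-axis at the gridline x = 0.
These observations pin down the coefficients.

2*x^2 - 2*x*y - y^2 - 3*y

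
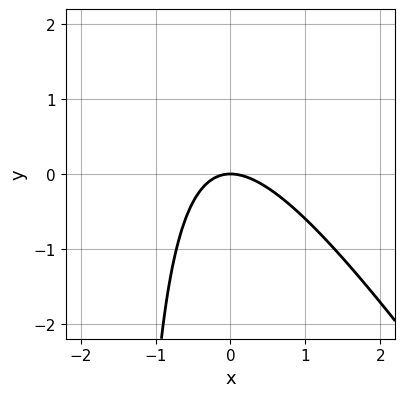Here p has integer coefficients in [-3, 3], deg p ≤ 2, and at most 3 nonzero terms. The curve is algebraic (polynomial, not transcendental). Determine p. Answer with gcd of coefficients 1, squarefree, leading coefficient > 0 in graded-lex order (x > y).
1. The degree is 2 — a generic line meets the curve in up to 2 points.
2. Against the integer gridlines: it meets the x-axis at x = 0 (among the integer gridlines); one y-axis crossing is at y = 0.
3. Assembling these constraints gives the stated polynomial.

3*x^2 + 2*x*y + 3*y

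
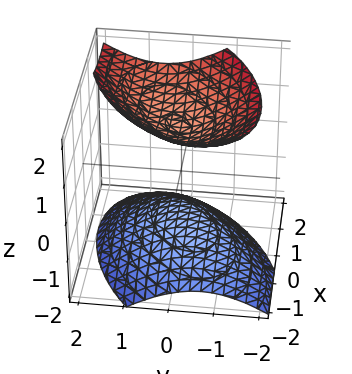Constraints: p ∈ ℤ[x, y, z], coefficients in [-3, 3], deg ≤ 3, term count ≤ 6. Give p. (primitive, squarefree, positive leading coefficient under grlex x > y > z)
2*x^2 - 2*x*y - x*z + 3*y^2 - 3*z^2 + 3

1. The picture has 2 separate pieces.
2. deg p = 2.
3. From the axis intercepts and sections: the z-axis gridline crossings are at z ∈ {-1, 1}; it misses every integer gridline on the y-axis; it misses every integer gridline on the x-axis.
4. Fitting integer coefficients to these (and the overall shape) gives p.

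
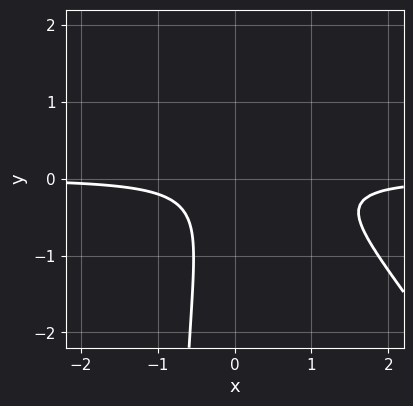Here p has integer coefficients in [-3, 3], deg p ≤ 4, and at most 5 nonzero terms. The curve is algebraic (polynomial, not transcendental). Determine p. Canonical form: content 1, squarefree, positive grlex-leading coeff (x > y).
(a) deg p = 3. A generic line meets the curve in up to 3 points.
(b) From the visible intercepts: no x-intercept at any integer in the box; no y-intercept at any integer in the box.
(c) Together with the visible shape, these determine p as stated.

3*x^2*y + 2*x*y^2 - 2*x*y + 2*y^2 + 1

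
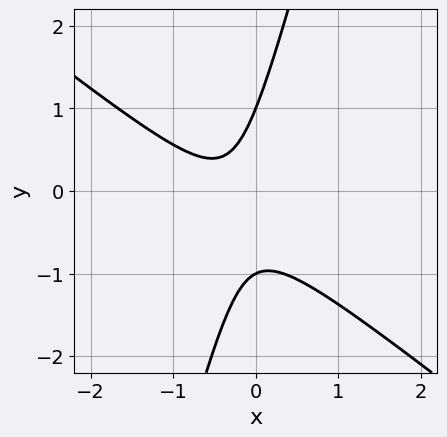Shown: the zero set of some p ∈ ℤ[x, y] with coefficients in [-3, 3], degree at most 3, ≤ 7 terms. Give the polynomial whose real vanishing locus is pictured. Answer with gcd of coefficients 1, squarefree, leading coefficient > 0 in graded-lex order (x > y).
3*x^2 + 3*x*y - y^2 + 2*x + 1

(a) Degree: the shape is more complex than any degree-1 curve, so deg p = 2.
(b) Checking where it meets the axes: the curve avoids every integer x-axis point in the box; among the integer gridlines, it crosses the y-axis at y ∈ {-1, 1}.
(c) Assembling these constraints gives the stated polynomial.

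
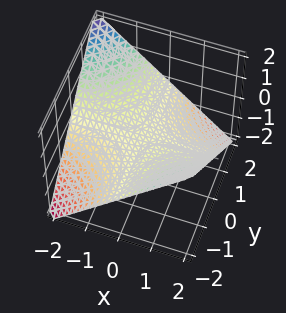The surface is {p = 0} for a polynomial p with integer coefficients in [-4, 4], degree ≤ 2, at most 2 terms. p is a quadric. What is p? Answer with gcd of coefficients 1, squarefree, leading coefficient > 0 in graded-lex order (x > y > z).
First, deg p = 2.
Then, checking where it meets the axes: one z-axis crossing is at z = 0; every point of the y-axis in the box is on the surface.
Finally, matching integer coefficients to the picture gives p.

x*y + 2*z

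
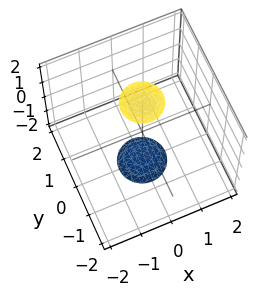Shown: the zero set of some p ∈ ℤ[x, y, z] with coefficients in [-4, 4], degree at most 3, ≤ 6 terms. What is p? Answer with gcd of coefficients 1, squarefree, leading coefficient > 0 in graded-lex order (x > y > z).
(a) The picture has 2 separate pieces.
(b) Degree: two sheets facing apart; a quadric, so deg p = 2.
(c) Symmetries: the z ↦ −z reflection is a symmetry, so z appears only in even powers; the z-axis is an axis of rotation, so x and y enter only as x² + y².
(d) From the visible intercepts: a circular section at z = -2 has radius between 0 and 1; the surface avoids every integer y-axis point in the box; no x-intercept at any integer in the box.
(e) Together with the visible shape, these determine p as stated.

3*x^2 + 3*y^2 - z^2 + 3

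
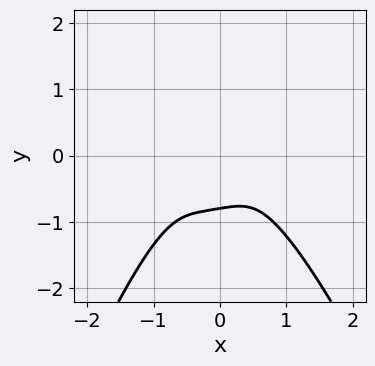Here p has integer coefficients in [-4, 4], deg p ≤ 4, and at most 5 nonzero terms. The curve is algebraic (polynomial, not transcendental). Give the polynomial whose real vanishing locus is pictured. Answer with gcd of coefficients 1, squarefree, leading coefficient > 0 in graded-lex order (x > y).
3*x^4 + x^3 - x*y^2 + 2*y^3 + 1

First, degree: a generic line meets the curve in up to 4 points, so deg p = 4.
Next, from the axis intercepts and sections: it misses every integer gridline on the x-axis.
Finally, fitting integer coefficients to these (and the overall shape) gives p.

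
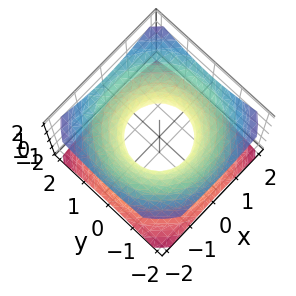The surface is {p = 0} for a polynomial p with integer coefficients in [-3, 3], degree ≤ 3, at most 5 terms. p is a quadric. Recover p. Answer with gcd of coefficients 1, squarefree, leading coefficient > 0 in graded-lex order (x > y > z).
Degree: one connected sheet with a waist; a quadric, so deg p = 2.
Symmetries: mirror symmetry z ↦ −z ⇒ only even powers of z; the surface is invariant under rotation about z: p = q(x² + y², z).
Against the integer gridlines: a circular section at z = 0 has radius exactly 1; among the integer gridlines, it crosses the x-axis at x ∈ {-1, 1}; no z-intercept at any integer in the box.
Together with the visible shape, these determine p as stated. Check: (0, -1, 0) on the y-axis lies on the surface, and p(0, -1, 0) = 0. ✓

2*x^2 + 2*y^2 - 3*z^2 - 2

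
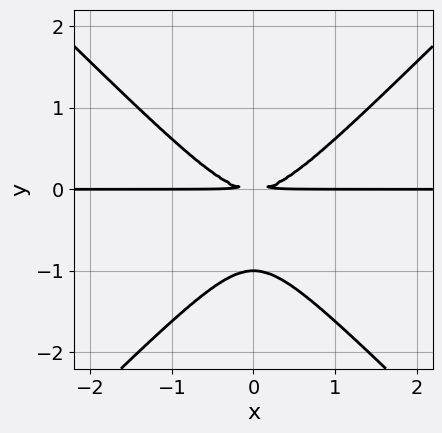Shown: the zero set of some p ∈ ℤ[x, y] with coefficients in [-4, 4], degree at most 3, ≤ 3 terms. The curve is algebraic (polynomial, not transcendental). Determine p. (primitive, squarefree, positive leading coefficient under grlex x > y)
1. Degree: no degree-2 curve has this shape, so deg p = 3.
2. Symmetries: the x ↦ −x reflection is a symmetry, so x appears only in even powers.
3. Reading off the gridlines: every point of the x-axis in the box is on the curve; it meets the y-axis at y = -1 (among the integer gridlines).
4. Matching integer coefficients to the picture gives p.

x^2*y - y^3 - y^2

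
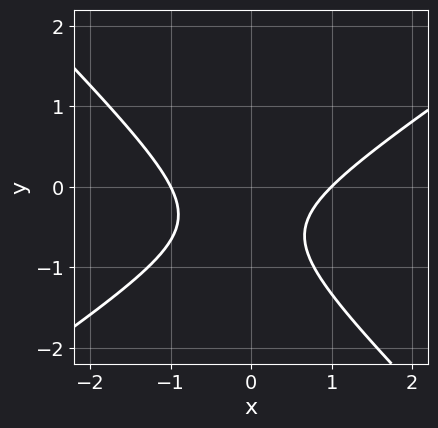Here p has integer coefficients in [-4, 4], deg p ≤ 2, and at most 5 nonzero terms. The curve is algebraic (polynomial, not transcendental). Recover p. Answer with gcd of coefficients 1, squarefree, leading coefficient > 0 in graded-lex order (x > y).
2*x^2 - x*y - 3*y^2 - 3*y - 2

Degree: a generic line meets the curve in up to 2 points, so deg p = 2.
Against the integer gridlines: the curve avoids every integer y-axis point in the box; among the integer gridlines, it crosses the x-axis at x ∈ {-1, 1}.
Together with the visible shape, these determine p as stated.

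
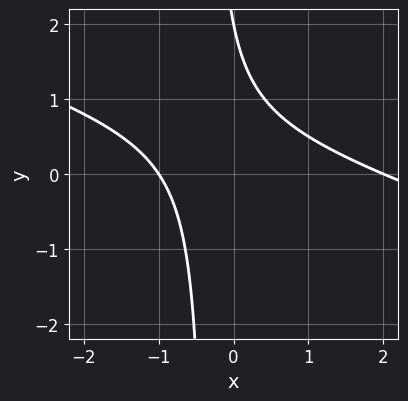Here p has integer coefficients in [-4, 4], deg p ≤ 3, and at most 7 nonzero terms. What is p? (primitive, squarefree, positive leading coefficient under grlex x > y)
(a) Degree: the shape is more complex than any degree-1 curve, so deg p = 2.
(b) Reading off the gridlines: one y-axis crossing is at y = 2; the x-axis gridline crossings are at x ∈ {-1, 2}.
(c) Matching integer coefficients to the picture gives p.

x^2 + 3*x*y - x + y - 2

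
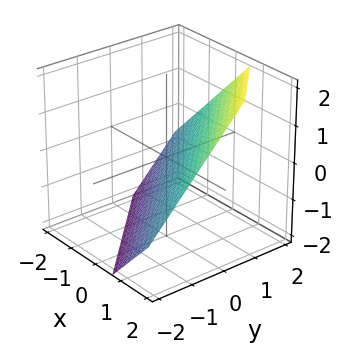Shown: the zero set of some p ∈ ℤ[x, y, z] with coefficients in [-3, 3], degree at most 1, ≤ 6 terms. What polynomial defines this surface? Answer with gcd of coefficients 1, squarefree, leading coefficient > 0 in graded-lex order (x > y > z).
3*x + 3*y - 3*z - 2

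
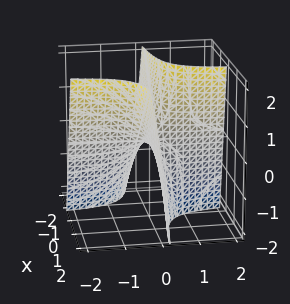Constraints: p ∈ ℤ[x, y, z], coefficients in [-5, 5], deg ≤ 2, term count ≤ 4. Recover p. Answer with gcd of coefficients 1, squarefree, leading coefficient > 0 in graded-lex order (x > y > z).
4*x*y - y*z + z

1. The degree is 2 — a generic line meets the surface in up to 2 points.
2. Against the integer gridlines: every point of the y-axis in the box is on the surface; the visible x-axis segment lies entirely on the surface; one z-axis crossing is at z = 0.
3. The integer polynomial consistent with all of this is the stated p.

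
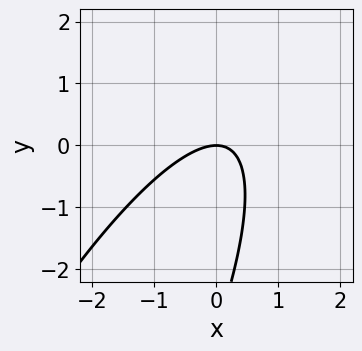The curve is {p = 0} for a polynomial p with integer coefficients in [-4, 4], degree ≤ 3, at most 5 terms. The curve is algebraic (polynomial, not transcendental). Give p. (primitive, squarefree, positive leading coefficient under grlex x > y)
deg p = 2. The shape is more complex than any degree-1 curve.
Observable constraints: it crosses the x-axis at the gridline x = 0; one y-axis crossing is at y = 0.
Fitting integer coefficients to these (and the overall shape) gives p.

3*x^2 - 3*x*y + y^2 + 3*y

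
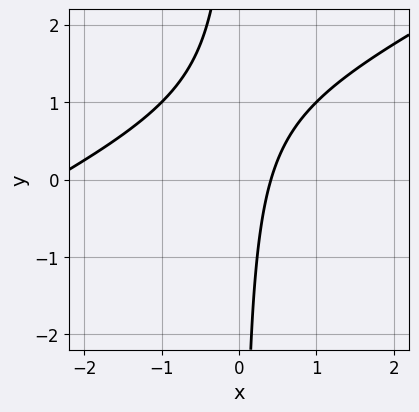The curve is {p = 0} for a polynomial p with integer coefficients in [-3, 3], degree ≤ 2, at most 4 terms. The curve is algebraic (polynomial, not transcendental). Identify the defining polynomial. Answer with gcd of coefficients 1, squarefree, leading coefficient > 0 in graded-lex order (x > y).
x^2 - 2*x*y + 2*x - 1

Degree: the shape is more complex than any degree-1 curve, so deg p = 2.
Reading off the gridlines: no y-intercept at any integer in the box.
Fitting integer coefficients to these (and the overall shape) gives p.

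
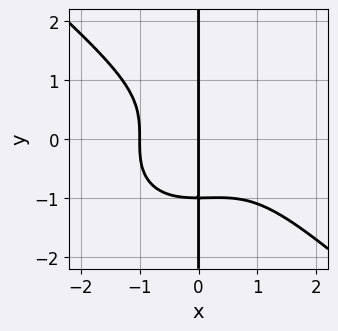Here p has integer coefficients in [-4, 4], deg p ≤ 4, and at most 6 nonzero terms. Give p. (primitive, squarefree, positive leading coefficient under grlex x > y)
(a) The degree is 4 — no degree-3 curve has this shape.
(b) Checking where it meets the axes: among the integer gridlines, it crosses the x-axis at x ∈ {-1, 0}; every point of the y-axis in the box is on the curve.
(c) Solving for integer coefficients yields p as stated.

2*x^4 + 3*x*y^3 - x^3 + 3*x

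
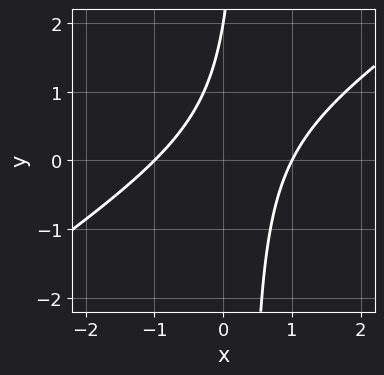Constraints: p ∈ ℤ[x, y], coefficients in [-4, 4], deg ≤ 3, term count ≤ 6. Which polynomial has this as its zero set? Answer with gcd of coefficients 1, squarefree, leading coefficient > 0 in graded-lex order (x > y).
2*x^2 - 3*x*y + y - 2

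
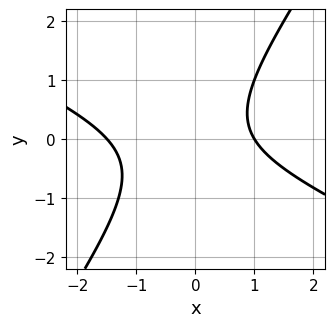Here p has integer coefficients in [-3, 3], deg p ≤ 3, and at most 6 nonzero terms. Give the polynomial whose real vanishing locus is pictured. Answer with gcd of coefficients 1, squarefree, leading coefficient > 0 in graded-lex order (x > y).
2*x^2 + 3*x*y - 3*y^2 + x - 3

First, deg p = 2. No degree-1 curve has this shape.
Next, against the integer gridlines: one x-axis crossing is at x = 1; the curve avoids every integer y-axis point in the box.
Finally, the integer polynomial consistent with all of this is the stated p.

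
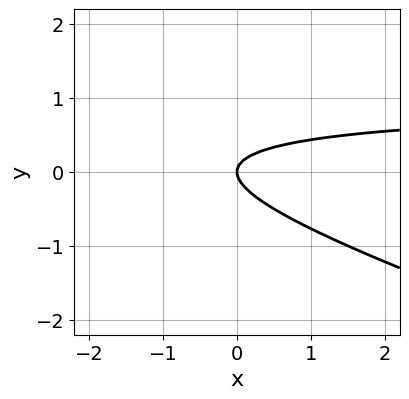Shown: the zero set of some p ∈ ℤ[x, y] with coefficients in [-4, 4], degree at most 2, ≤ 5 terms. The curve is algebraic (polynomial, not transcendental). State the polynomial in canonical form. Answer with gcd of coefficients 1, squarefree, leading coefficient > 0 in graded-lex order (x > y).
x*y + 3*y^2 - x

1. Degree: the shape is more complex than any degree-1 curve, so deg p = 2.
2. Observable constraints: it crosses the x-axis at the gridline x = 0; it meets the y-axis at y = 0 (among the integer gridlines).
3. These observations pin down the coefficients.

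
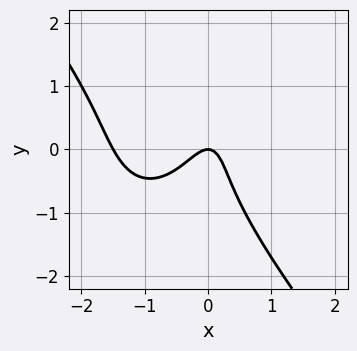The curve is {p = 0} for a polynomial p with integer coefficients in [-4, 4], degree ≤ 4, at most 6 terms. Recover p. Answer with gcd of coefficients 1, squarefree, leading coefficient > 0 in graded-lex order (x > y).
First, degree: the shape is more complex than any degree-2 curve, so deg p = 3.
Next, reading off the gridlines: it crosses the x-axis at the gridline x = 0; it crosses the y-axis at the gridline y = 0.
Finally, solving for integer coefficients yields p as stated.

2*x^3 + y^3 + 3*x^2 - x*y + y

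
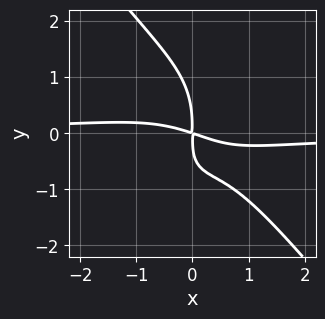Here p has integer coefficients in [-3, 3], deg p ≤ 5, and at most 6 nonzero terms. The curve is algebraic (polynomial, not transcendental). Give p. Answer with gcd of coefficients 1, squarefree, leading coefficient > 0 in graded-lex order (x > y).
2*x^3*y + y^4 + 2*x*y^2 + x^2 + 3*x*y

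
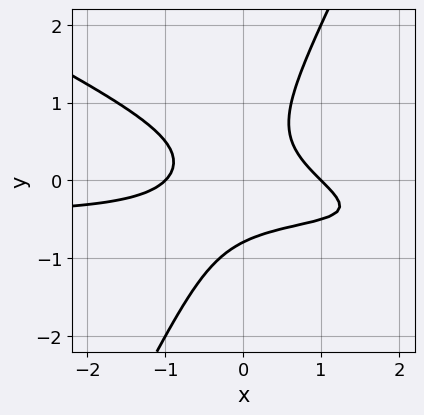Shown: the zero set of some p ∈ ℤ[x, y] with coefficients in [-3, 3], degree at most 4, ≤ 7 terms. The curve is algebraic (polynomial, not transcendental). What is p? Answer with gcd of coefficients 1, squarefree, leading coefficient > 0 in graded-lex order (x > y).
2*x^2*y + 3*x*y^2 - 2*y^3 + x^2 - 1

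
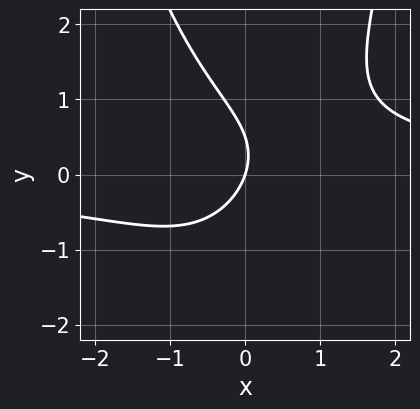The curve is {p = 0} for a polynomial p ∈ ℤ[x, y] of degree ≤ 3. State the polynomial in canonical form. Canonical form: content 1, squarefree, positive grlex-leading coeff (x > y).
(a) deg p = 3. A generic line meets the curve in up to 3 points.
(b) Observable constraints: it crosses the x-axis at the gridline x = 0; it meets the y-axis at y = 0 (among the integer gridlines).
(c) The integer polynomial consistent with all of this is the stated p.

2*x^2*y - 2*y^2 - 3*x + y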